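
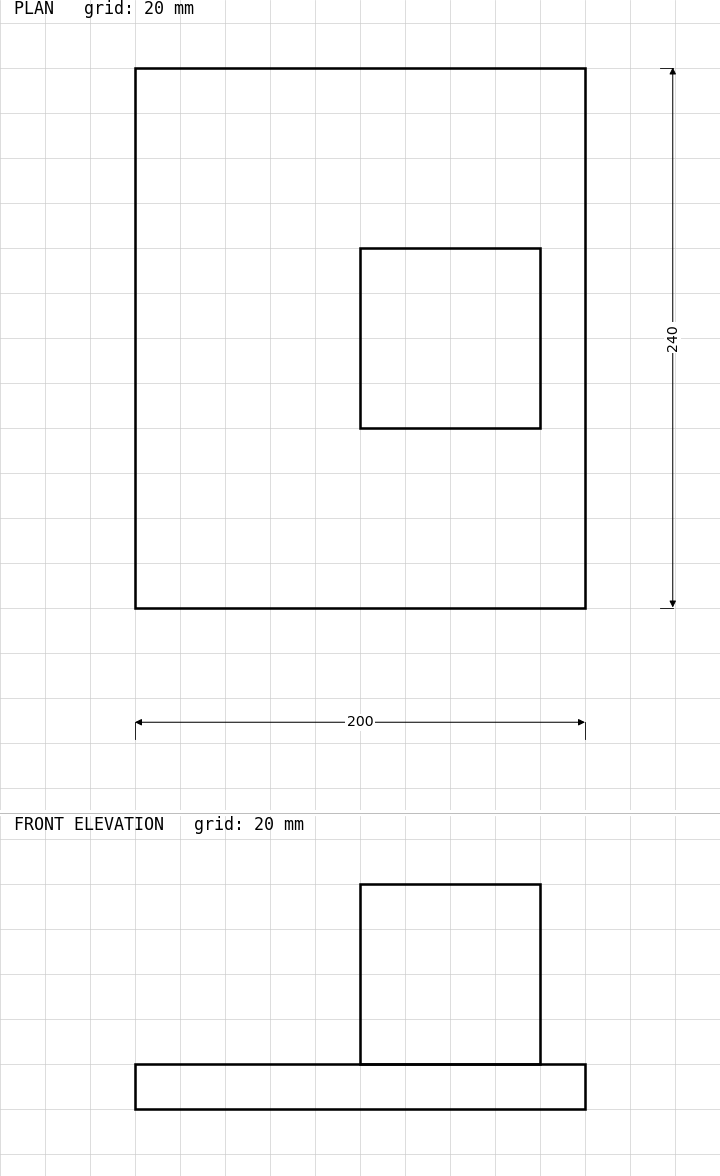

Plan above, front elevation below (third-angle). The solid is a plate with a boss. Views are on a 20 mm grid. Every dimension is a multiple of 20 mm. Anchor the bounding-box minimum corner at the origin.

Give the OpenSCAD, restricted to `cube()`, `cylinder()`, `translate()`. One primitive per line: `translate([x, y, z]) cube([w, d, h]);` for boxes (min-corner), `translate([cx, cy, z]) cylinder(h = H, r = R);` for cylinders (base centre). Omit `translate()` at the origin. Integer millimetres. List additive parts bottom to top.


cube([200, 240, 20]);
translate([100, 80, 20]) cube([80, 80, 80]);


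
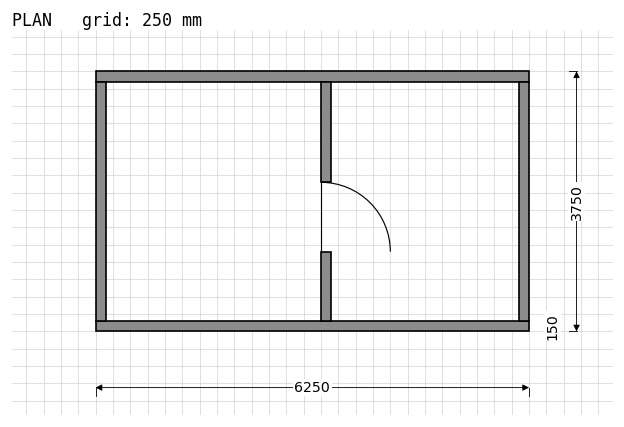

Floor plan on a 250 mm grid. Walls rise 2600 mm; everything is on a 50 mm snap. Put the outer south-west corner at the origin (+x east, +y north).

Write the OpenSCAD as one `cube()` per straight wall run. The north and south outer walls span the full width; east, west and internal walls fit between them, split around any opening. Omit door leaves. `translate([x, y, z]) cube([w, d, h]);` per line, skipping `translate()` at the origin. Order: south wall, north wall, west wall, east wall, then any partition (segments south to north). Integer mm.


cube([6250, 150, 2600]);
translate([0, 3600, 0]) cube([6250, 150, 2600]);
translate([0, 150, 0]) cube([150, 3450, 2600]);
translate([6100, 150, 0]) cube([150, 3450, 2600]);
translate([3250, 150, 0]) cube([150, 1000, 2600]);
translate([3250, 2150, 0]) cube([150, 1450, 2600]);


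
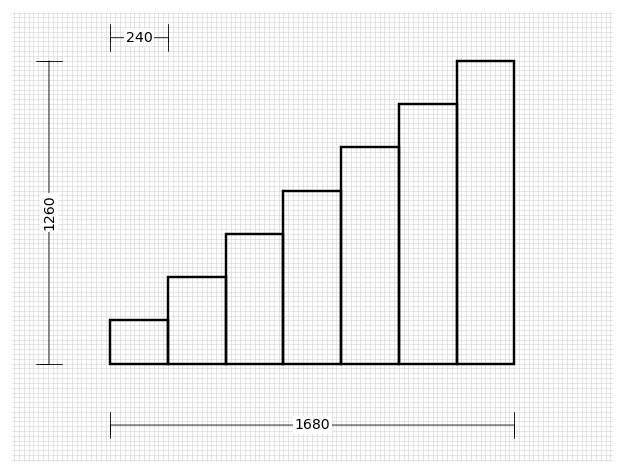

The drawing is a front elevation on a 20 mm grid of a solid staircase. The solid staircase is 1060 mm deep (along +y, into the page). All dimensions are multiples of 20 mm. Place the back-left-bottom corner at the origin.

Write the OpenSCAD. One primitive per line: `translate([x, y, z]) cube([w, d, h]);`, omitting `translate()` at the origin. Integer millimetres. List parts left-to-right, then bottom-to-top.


cube([240, 1060, 180]);
translate([240, 0, 0]) cube([240, 1060, 360]);
translate([480, 0, 0]) cube([240, 1060, 540]);
translate([720, 0, 0]) cube([240, 1060, 720]);
translate([960, 0, 0]) cube([240, 1060, 900]);
translate([1200, 0, 0]) cube([240, 1060, 1080]);
translate([1440, 0, 0]) cube([240, 1060, 1260]);


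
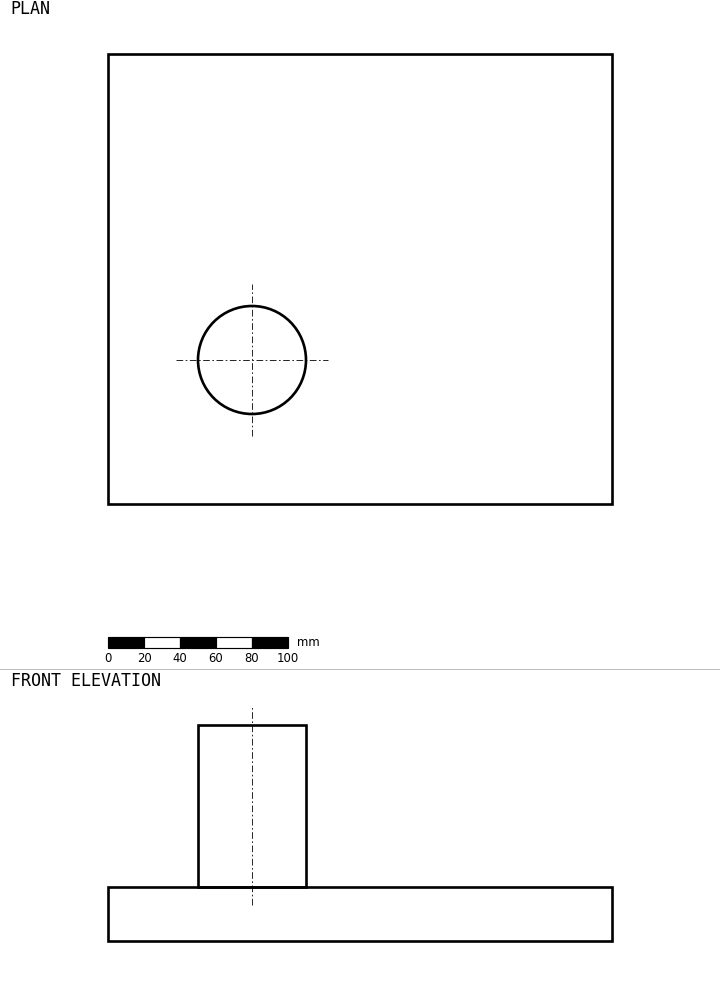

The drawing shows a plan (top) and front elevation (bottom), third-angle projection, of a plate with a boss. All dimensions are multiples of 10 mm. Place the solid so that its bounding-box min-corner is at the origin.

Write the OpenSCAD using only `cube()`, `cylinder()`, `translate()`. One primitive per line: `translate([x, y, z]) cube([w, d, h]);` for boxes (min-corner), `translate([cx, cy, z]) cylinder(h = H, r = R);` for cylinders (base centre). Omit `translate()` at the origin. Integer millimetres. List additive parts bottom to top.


cube([280, 250, 30]);
translate([80, 80, 30]) cylinder(h = 90, r = 30);


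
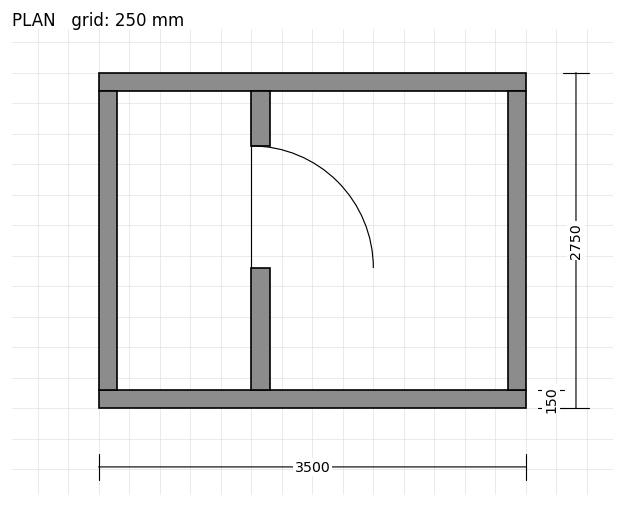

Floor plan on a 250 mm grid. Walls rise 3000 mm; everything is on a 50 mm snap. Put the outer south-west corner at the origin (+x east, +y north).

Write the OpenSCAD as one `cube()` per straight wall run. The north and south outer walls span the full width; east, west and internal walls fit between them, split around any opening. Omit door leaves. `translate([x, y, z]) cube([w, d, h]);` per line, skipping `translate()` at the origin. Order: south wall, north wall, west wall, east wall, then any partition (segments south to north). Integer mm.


cube([3500, 150, 3000]);
translate([0, 2600, 0]) cube([3500, 150, 3000]);
translate([0, 150, 0]) cube([150, 2450, 3000]);
translate([3350, 150, 0]) cube([150, 2450, 3000]);
translate([1250, 150, 0]) cube([150, 1000, 3000]);
translate([1250, 2150, 0]) cube([150, 450, 3000]);


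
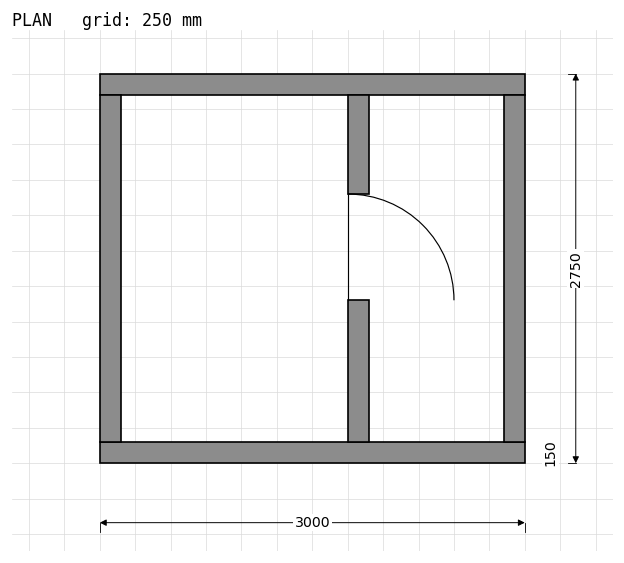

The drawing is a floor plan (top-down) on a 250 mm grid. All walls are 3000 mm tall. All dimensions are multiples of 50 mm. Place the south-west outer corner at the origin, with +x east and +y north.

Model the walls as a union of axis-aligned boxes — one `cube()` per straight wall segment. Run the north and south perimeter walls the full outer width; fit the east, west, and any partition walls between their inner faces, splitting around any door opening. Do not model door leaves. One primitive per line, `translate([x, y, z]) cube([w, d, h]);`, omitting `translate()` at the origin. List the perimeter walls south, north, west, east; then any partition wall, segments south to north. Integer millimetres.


cube([3000, 150, 3000]);
translate([0, 2600, 0]) cube([3000, 150, 3000]);
translate([0, 150, 0]) cube([150, 2450, 3000]);
translate([2850, 150, 0]) cube([150, 2450, 3000]);
translate([1750, 150, 0]) cube([150, 1000, 3000]);
translate([1750, 1900, 0]) cube([150, 700, 3000]);


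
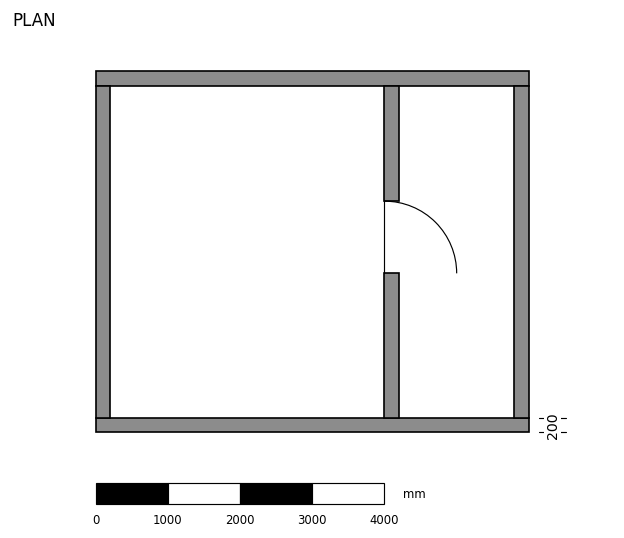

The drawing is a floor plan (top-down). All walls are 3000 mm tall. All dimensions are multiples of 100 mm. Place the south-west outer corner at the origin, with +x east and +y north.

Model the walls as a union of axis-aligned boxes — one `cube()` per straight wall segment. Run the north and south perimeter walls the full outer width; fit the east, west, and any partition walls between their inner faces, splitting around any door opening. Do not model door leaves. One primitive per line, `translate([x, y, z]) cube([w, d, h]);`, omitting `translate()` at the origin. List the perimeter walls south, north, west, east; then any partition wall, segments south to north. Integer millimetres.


cube([6000, 200, 3000]);
translate([0, 4800, 0]) cube([6000, 200, 3000]);
translate([0, 200, 0]) cube([200, 4600, 3000]);
translate([5800, 200, 0]) cube([200, 4600, 3000]);
translate([4000, 200, 0]) cube([200, 2000, 3000]);
translate([4000, 3200, 0]) cube([200, 1600, 3000]);


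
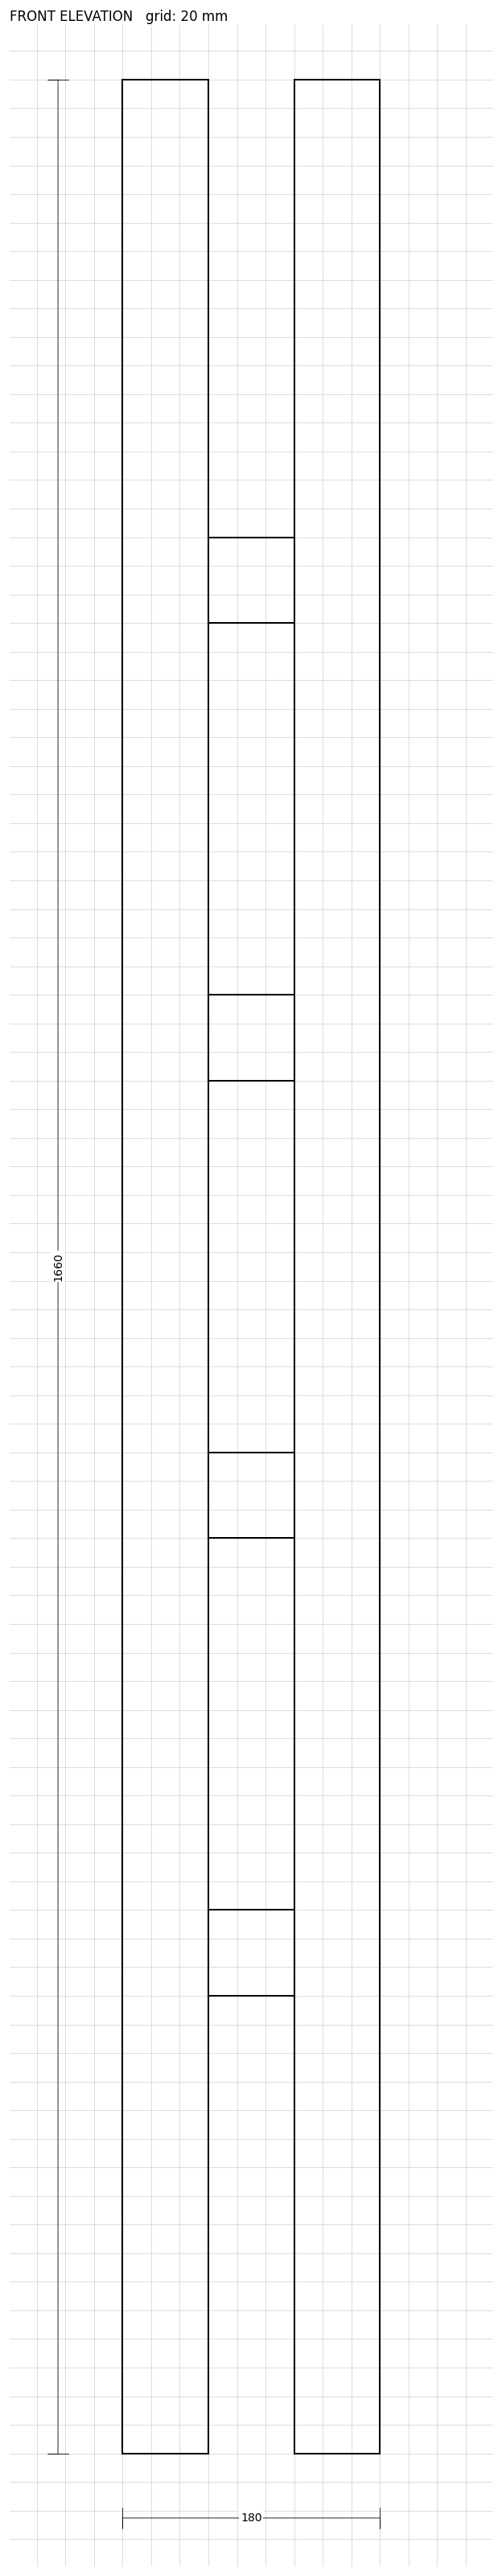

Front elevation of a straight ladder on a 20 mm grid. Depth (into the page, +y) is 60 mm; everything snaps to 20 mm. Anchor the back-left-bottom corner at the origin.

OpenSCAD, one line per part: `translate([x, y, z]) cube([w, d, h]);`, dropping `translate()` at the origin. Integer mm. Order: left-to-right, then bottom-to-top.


cube([60, 60, 1660]);
translate([60, 0, 320]) cube([60, 60, 60]);
translate([60, 0, 640]) cube([60, 60, 60]);
translate([60, 0, 960]) cube([60, 60, 60]);
translate([60, 0, 1280]) cube([60, 60, 60]);
translate([120, 0, 0]) cube([60, 60, 1660]);


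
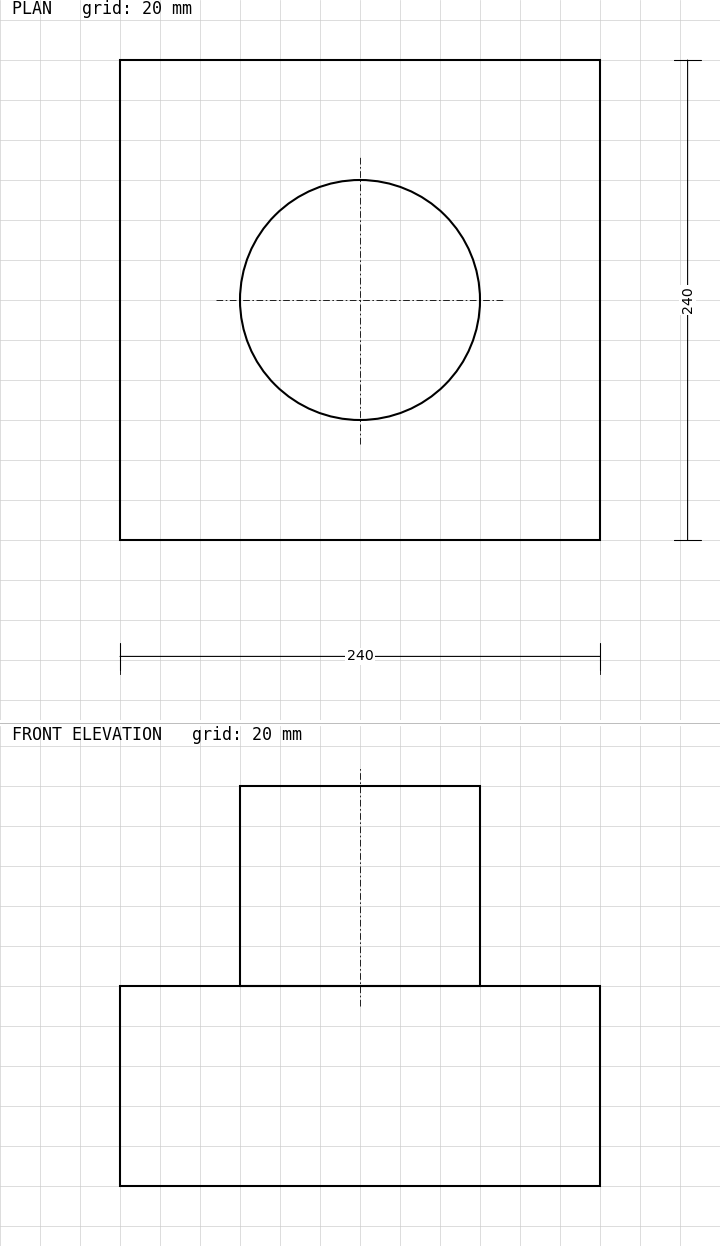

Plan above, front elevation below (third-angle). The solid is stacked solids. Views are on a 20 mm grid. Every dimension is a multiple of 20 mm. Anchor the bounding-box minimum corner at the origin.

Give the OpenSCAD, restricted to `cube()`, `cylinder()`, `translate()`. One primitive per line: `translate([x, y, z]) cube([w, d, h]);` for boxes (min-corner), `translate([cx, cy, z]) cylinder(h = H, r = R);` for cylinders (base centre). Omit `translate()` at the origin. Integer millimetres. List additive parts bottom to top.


cube([240, 240, 100]);
translate([120, 120, 100]) cylinder(h = 100, r = 60);


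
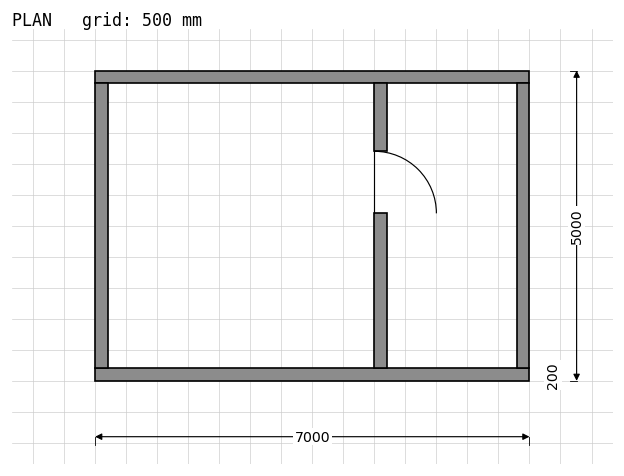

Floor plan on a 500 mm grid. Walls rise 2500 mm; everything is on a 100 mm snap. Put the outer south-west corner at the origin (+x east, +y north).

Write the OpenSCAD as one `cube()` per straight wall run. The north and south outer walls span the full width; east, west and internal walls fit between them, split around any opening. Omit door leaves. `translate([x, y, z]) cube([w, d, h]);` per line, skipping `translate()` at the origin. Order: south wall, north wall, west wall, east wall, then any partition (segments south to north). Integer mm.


cube([7000, 200, 2500]);
translate([0, 4800, 0]) cube([7000, 200, 2500]);
translate([0, 200, 0]) cube([200, 4600, 2500]);
translate([6800, 200, 0]) cube([200, 4600, 2500]);
translate([4500, 200, 0]) cube([200, 2500, 2500]);
translate([4500, 3700, 0]) cube([200, 1100, 2500]);


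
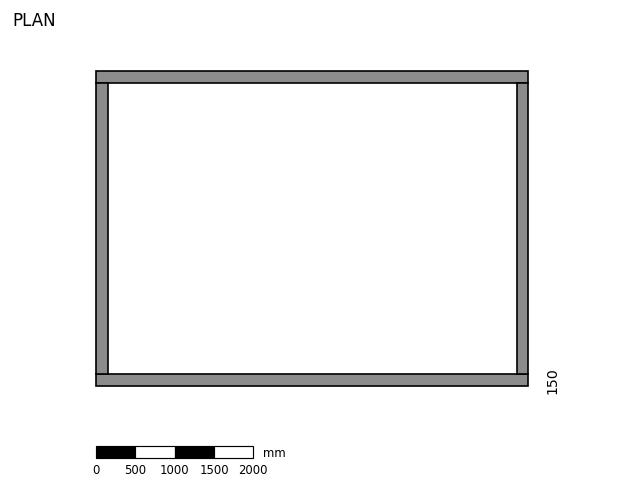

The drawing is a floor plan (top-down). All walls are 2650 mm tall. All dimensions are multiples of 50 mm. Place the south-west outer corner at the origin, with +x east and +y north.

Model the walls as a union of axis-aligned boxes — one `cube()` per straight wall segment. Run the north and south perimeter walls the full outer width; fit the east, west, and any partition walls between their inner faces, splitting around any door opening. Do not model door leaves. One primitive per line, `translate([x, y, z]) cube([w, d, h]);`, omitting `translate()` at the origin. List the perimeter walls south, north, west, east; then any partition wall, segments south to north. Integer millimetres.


cube([5500, 150, 2650]);
translate([0, 3850, 0]) cube([5500, 150, 2650]);
translate([0, 150, 0]) cube([150, 3700, 2650]);
translate([5350, 150, 0]) cube([150, 3700, 2650]);


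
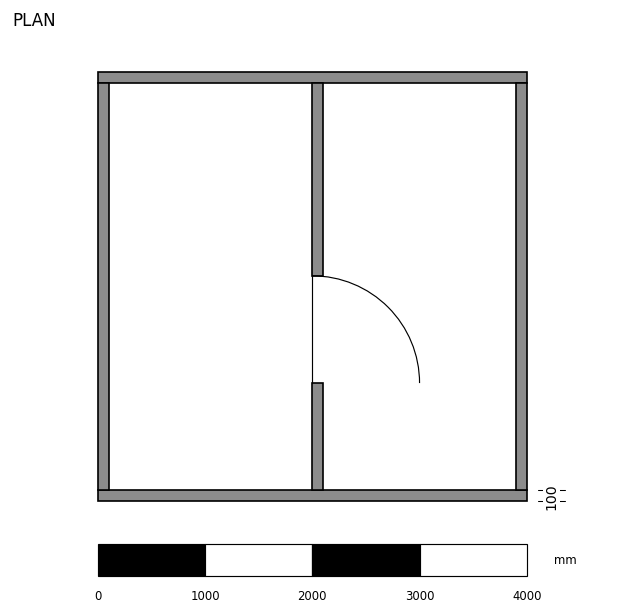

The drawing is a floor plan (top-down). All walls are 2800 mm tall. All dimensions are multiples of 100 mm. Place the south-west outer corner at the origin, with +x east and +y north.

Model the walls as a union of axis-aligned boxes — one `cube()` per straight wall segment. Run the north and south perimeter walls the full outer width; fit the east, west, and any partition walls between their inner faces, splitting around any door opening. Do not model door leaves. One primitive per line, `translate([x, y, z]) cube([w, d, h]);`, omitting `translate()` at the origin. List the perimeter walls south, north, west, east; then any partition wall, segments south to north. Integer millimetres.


cube([4000, 100, 2800]);
translate([0, 3900, 0]) cube([4000, 100, 2800]);
translate([0, 100, 0]) cube([100, 3800, 2800]);
translate([3900, 100, 0]) cube([100, 3800, 2800]);
translate([2000, 100, 0]) cube([100, 1000, 2800]);
translate([2000, 2100, 0]) cube([100, 1800, 2800]);


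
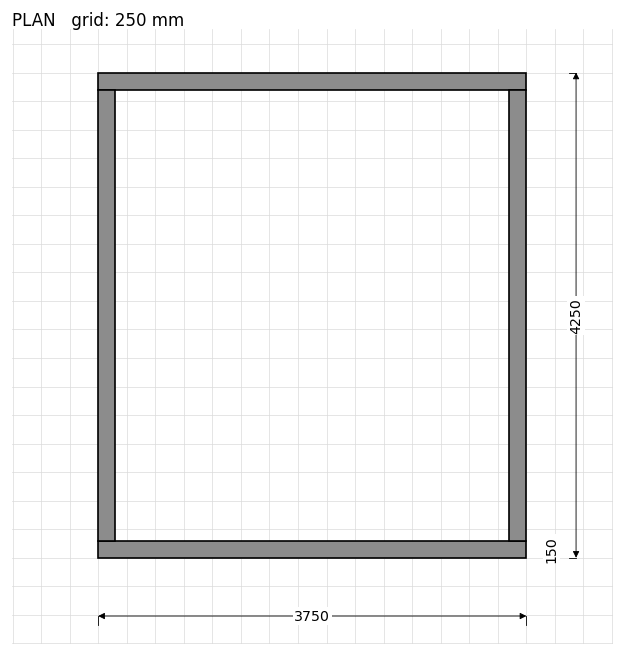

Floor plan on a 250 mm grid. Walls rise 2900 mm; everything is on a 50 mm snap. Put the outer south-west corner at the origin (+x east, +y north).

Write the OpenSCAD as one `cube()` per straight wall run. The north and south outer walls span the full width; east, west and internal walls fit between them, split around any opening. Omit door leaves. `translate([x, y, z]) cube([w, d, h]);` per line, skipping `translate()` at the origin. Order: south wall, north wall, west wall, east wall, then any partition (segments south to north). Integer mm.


cube([3750, 150, 2900]);
translate([0, 4100, 0]) cube([3750, 150, 2900]);
translate([0, 150, 0]) cube([150, 3950, 2900]);
translate([3600, 150, 0]) cube([150, 3950, 2900]);


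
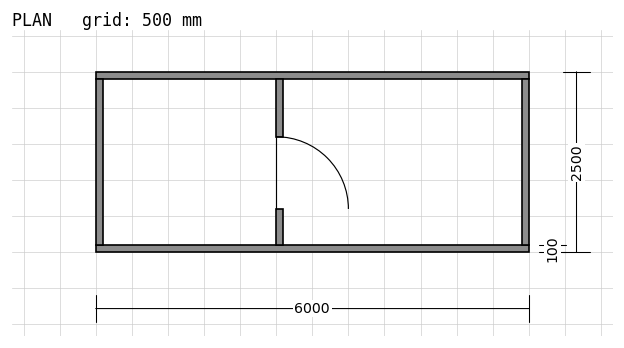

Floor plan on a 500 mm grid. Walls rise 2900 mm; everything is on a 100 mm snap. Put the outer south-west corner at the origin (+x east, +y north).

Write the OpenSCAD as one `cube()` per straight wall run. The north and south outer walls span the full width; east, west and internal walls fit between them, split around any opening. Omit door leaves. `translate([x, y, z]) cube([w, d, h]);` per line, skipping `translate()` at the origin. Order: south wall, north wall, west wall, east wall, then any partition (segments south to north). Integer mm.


cube([6000, 100, 2900]);
translate([0, 2400, 0]) cube([6000, 100, 2900]);
translate([0, 100, 0]) cube([100, 2300, 2900]);
translate([5900, 100, 0]) cube([100, 2300, 2900]);
translate([2500, 100, 0]) cube([100, 500, 2900]);
translate([2500, 1600, 0]) cube([100, 800, 2900]);


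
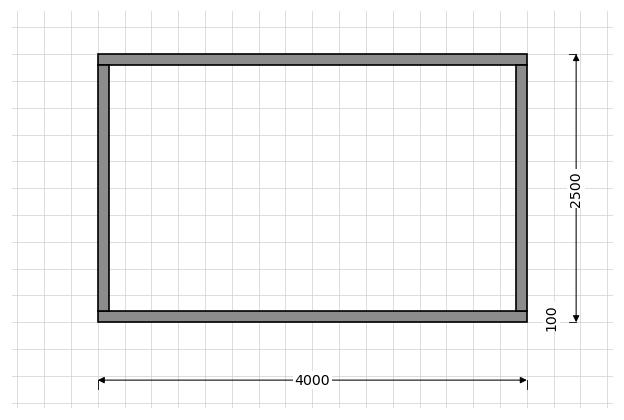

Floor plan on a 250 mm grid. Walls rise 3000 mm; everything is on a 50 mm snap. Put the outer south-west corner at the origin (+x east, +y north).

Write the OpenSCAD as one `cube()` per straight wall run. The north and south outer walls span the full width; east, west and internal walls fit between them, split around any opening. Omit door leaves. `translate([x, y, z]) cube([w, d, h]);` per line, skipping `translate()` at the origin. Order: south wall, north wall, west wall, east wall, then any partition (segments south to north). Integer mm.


cube([4000, 100, 3000]);
translate([0, 2400, 0]) cube([4000, 100, 3000]);
translate([0, 100, 0]) cube([100, 2300, 3000]);
translate([3900, 100, 0]) cube([100, 2300, 3000]);


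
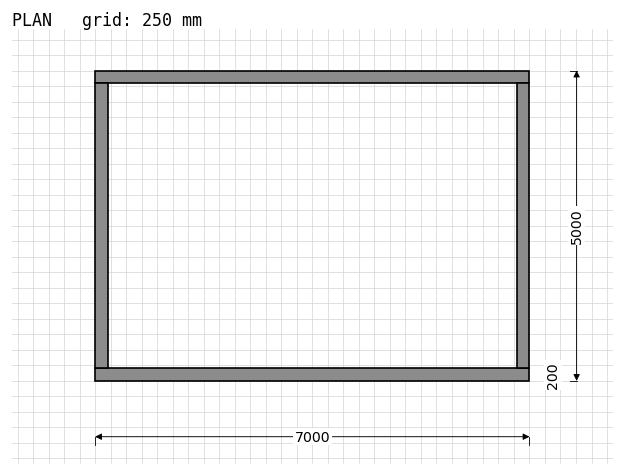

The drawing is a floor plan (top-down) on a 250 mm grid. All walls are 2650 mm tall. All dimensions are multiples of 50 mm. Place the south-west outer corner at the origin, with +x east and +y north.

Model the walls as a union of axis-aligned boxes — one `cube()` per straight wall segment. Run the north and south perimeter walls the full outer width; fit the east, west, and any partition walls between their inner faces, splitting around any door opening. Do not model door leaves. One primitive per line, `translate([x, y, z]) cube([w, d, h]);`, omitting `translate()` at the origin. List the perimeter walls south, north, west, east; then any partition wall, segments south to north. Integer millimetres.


cube([7000, 200, 2650]);
translate([0, 4800, 0]) cube([7000, 200, 2650]);
translate([0, 200, 0]) cube([200, 4600, 2650]);
translate([6800, 200, 0]) cube([200, 4600, 2650]);


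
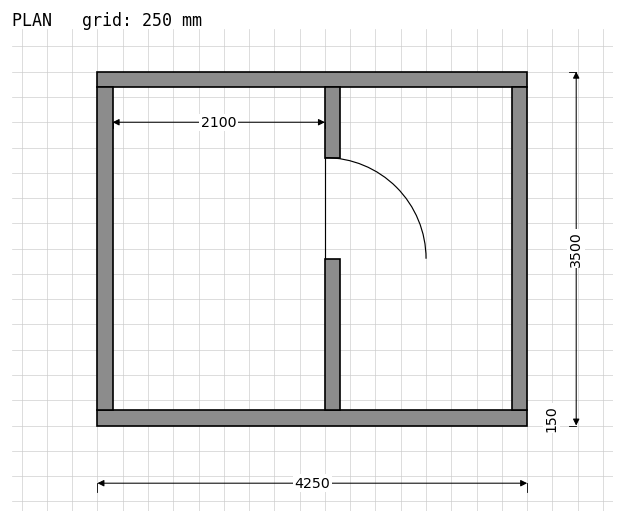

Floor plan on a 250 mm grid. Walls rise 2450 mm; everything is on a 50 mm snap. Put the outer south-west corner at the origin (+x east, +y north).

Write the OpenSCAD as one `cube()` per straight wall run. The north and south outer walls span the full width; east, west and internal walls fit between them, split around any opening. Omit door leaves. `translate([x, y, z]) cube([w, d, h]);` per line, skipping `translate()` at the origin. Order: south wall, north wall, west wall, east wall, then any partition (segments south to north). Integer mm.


cube([4250, 150, 2450]);
translate([0, 3350, 0]) cube([4250, 150, 2450]);
translate([0, 150, 0]) cube([150, 3200, 2450]);
translate([4100, 150, 0]) cube([150, 3200, 2450]);
translate([2250, 150, 0]) cube([150, 1500, 2450]);
translate([2250, 2650, 0]) cube([150, 700, 2450]);


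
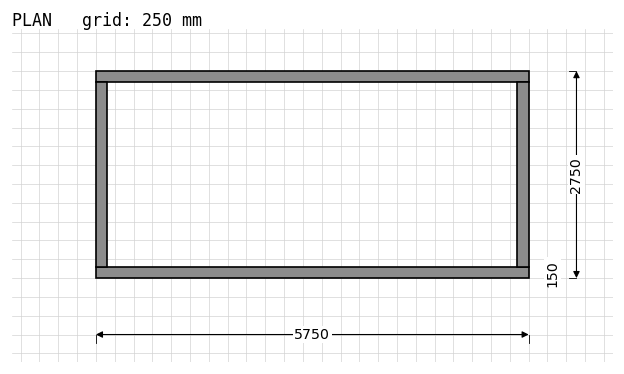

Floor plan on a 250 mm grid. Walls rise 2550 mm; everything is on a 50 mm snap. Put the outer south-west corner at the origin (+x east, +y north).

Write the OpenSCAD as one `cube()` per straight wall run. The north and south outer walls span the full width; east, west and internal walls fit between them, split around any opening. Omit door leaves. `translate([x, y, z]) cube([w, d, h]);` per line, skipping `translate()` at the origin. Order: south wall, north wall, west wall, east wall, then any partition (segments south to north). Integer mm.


cube([5750, 150, 2550]);
translate([0, 2600, 0]) cube([5750, 150, 2550]);
translate([0, 150, 0]) cube([150, 2450, 2550]);
translate([5600, 150, 0]) cube([150, 2450, 2550]);


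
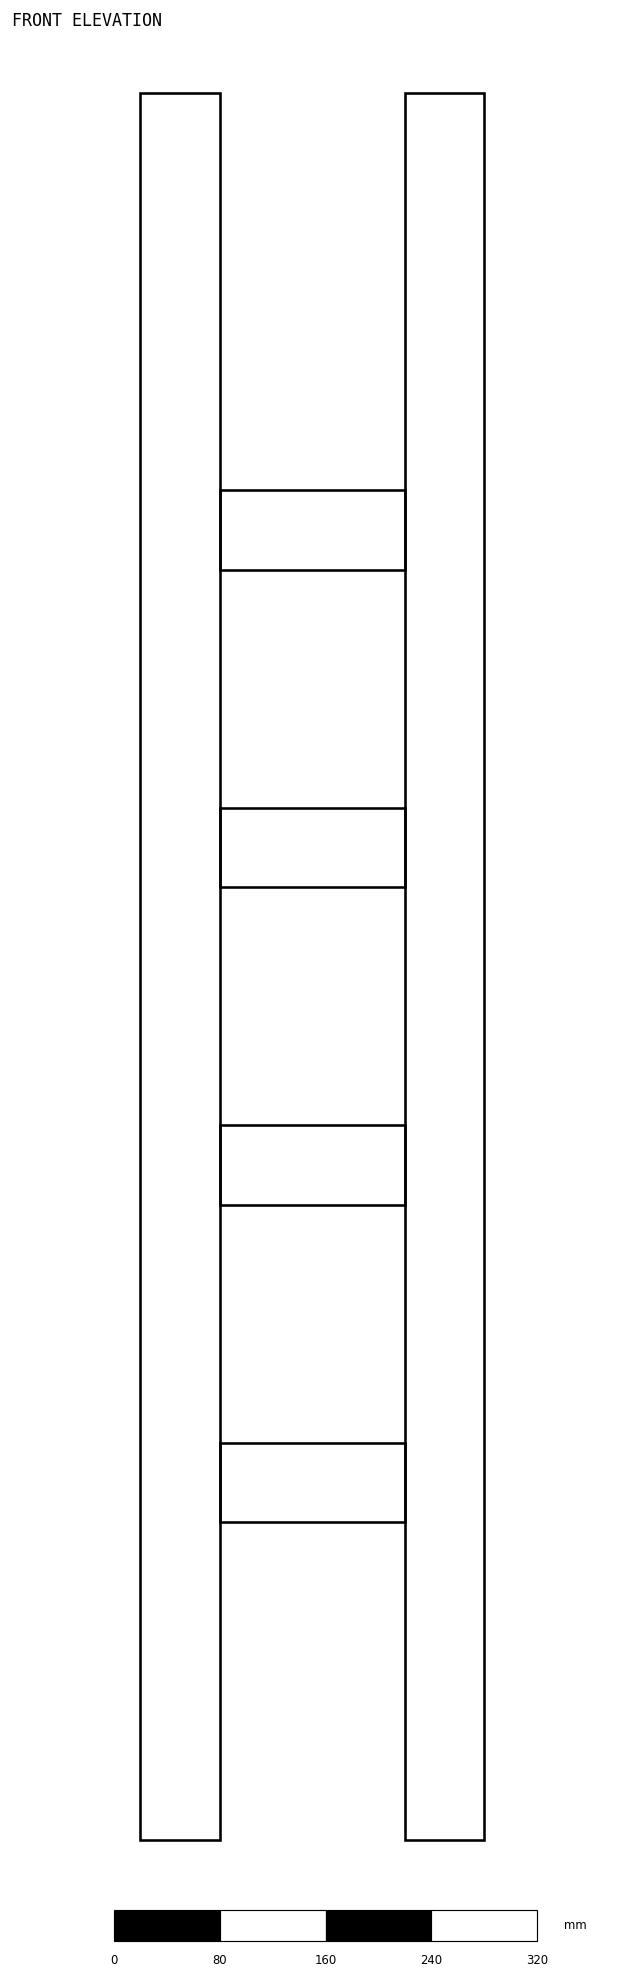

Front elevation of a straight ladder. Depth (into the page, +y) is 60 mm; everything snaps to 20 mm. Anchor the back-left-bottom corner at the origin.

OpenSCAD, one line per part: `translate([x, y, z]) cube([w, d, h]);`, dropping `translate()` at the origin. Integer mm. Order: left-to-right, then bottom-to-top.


cube([60, 60, 1320]);
translate([60, 0, 240]) cube([140, 60, 60]);
translate([60, 0, 480]) cube([140, 60, 60]);
translate([60, 0, 720]) cube([140, 60, 60]);
translate([60, 0, 960]) cube([140, 60, 60]);
translate([200, 0, 0]) cube([60, 60, 1320]);


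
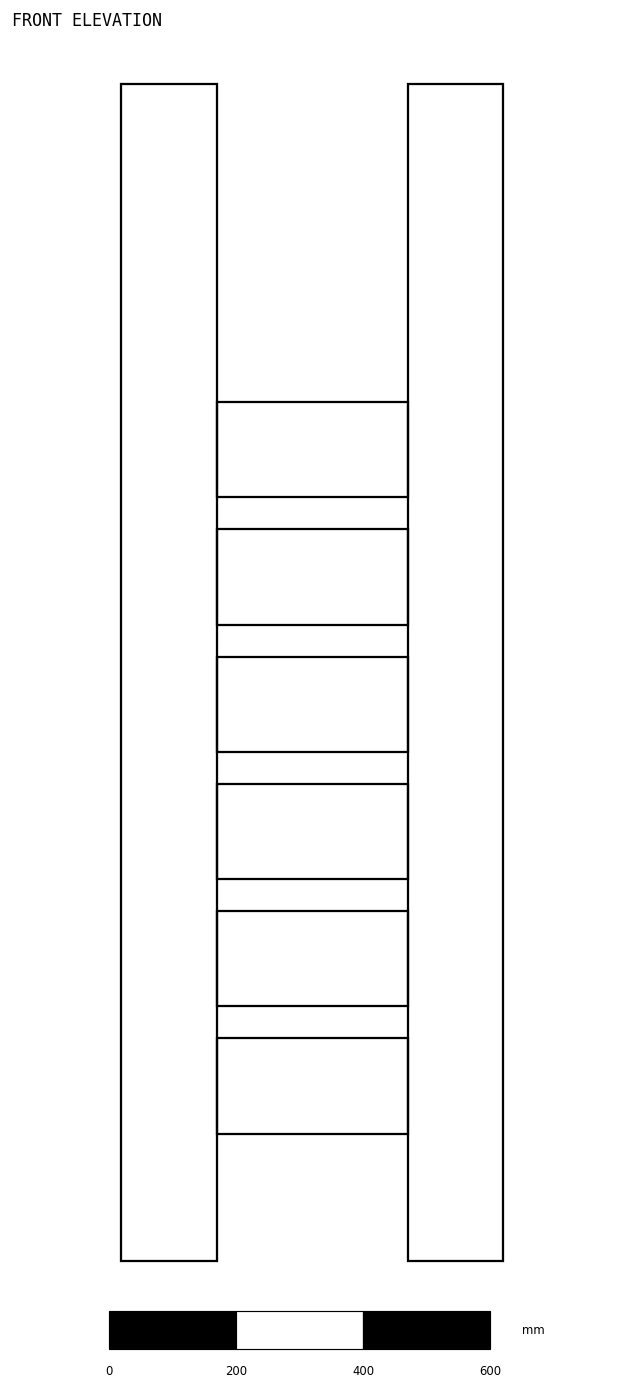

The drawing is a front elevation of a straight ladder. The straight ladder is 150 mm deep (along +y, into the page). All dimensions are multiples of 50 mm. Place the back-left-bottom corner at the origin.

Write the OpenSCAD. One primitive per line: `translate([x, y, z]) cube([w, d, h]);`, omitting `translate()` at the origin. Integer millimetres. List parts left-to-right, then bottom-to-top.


cube([150, 150, 1850]);
translate([150, 0, 200]) cube([300, 150, 150]);
translate([150, 0, 400]) cube([300, 150, 150]);
translate([150, 0, 600]) cube([300, 150, 150]);
translate([150, 0, 800]) cube([300, 150, 150]);
translate([150, 0, 1000]) cube([300, 150, 150]);
translate([150, 0, 1200]) cube([300, 150, 150]);
translate([450, 0, 0]) cube([150, 150, 1850]);


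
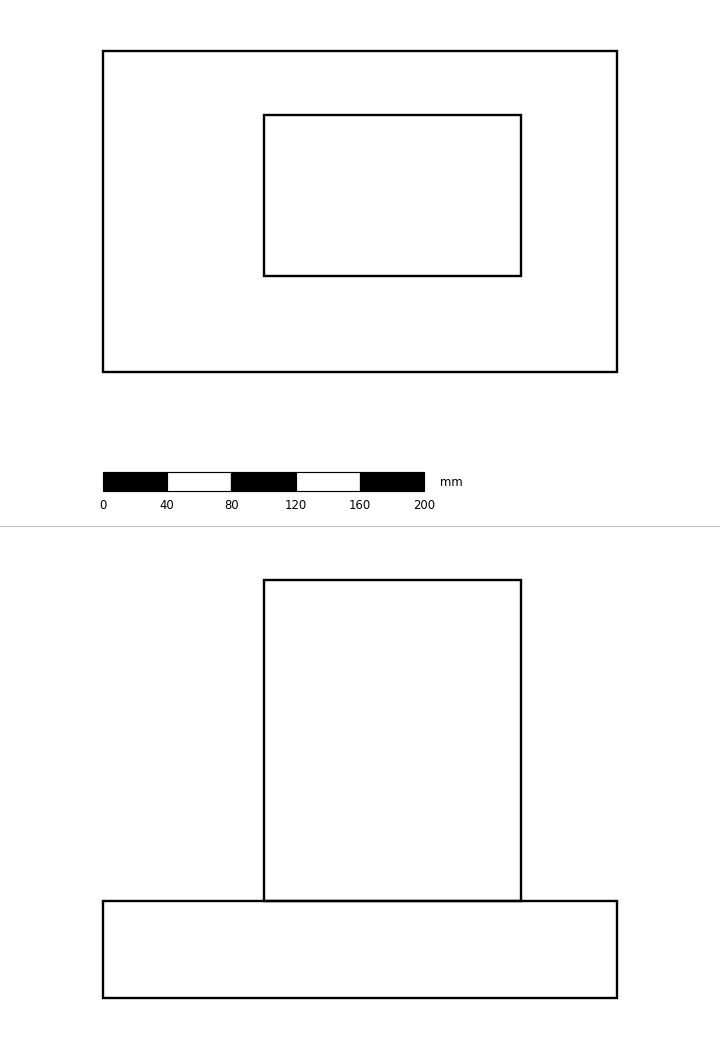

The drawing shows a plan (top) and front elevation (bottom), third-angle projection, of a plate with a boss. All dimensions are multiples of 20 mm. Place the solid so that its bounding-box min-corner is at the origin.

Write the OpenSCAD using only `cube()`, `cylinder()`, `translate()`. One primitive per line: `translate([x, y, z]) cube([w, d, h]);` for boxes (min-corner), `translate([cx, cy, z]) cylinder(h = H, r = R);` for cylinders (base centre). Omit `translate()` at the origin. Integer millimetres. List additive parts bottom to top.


cube([320, 200, 60]);
translate([100, 60, 60]) cube([160, 100, 200]);


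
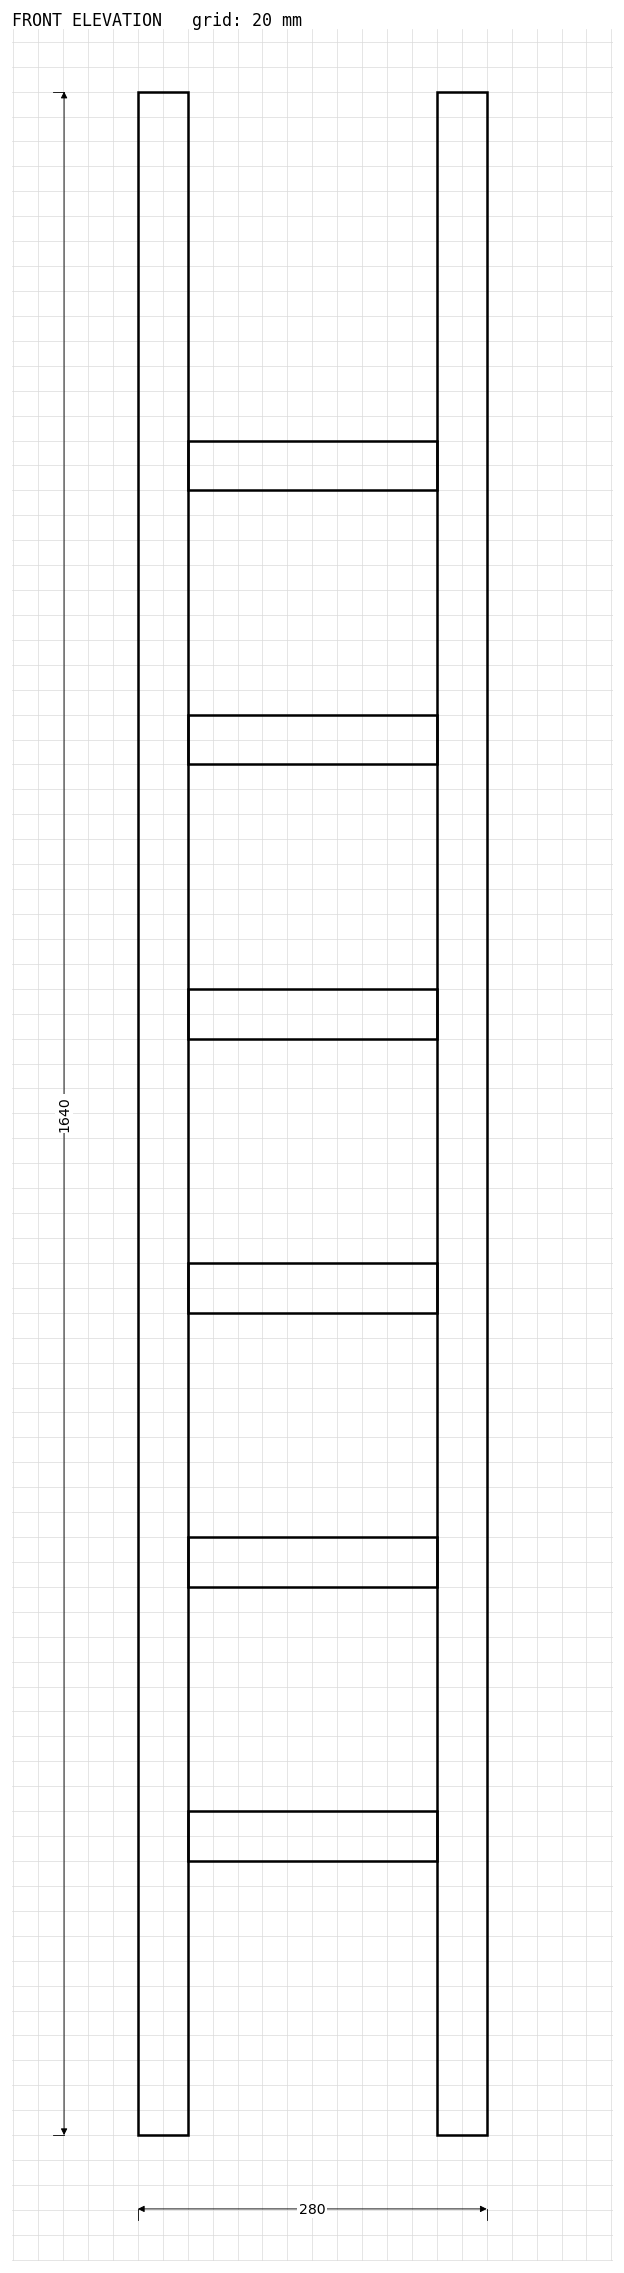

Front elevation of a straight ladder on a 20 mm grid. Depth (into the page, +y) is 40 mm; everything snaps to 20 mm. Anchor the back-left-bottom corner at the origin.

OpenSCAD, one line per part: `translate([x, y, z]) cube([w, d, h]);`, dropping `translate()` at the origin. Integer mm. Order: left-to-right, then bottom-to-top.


cube([40, 40, 1640]);
translate([40, 0, 220]) cube([200, 40, 40]);
translate([40, 0, 440]) cube([200, 40, 40]);
translate([40, 0, 660]) cube([200, 40, 40]);
translate([40, 0, 880]) cube([200, 40, 40]);
translate([40, 0, 1100]) cube([200, 40, 40]);
translate([40, 0, 1320]) cube([200, 40, 40]);
translate([240, 0, 0]) cube([40, 40, 1640]);


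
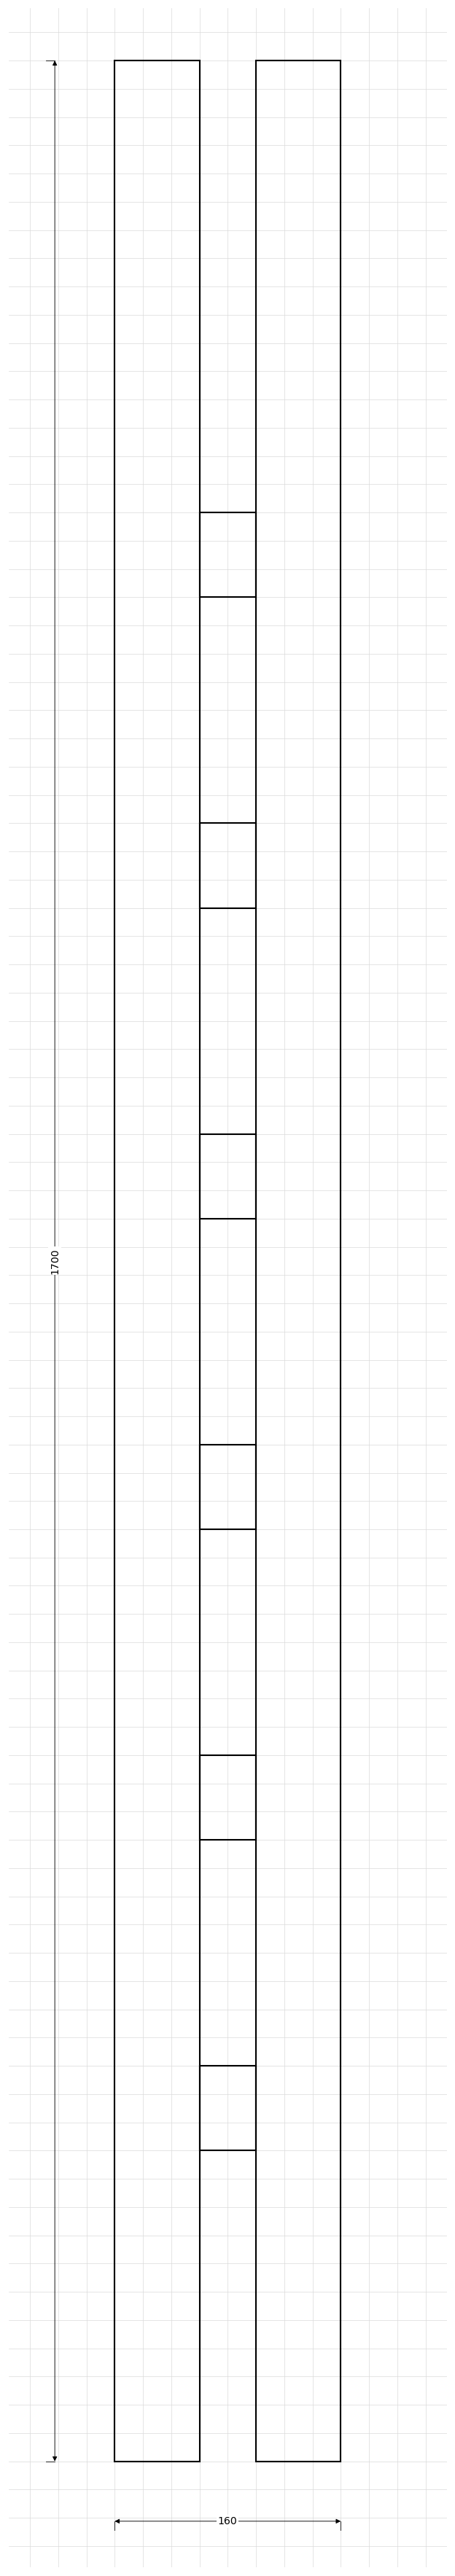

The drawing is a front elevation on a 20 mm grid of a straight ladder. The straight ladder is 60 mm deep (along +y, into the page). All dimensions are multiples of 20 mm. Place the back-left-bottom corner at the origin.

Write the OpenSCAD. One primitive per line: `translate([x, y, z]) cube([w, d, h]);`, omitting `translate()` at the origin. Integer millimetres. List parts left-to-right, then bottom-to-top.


cube([60, 60, 1700]);
translate([60, 0, 220]) cube([40, 60, 60]);
translate([60, 0, 440]) cube([40, 60, 60]);
translate([60, 0, 660]) cube([40, 60, 60]);
translate([60, 0, 880]) cube([40, 60, 60]);
translate([60, 0, 1100]) cube([40, 60, 60]);
translate([60, 0, 1320]) cube([40, 60, 60]);
translate([100, 0, 0]) cube([60, 60, 1700]);


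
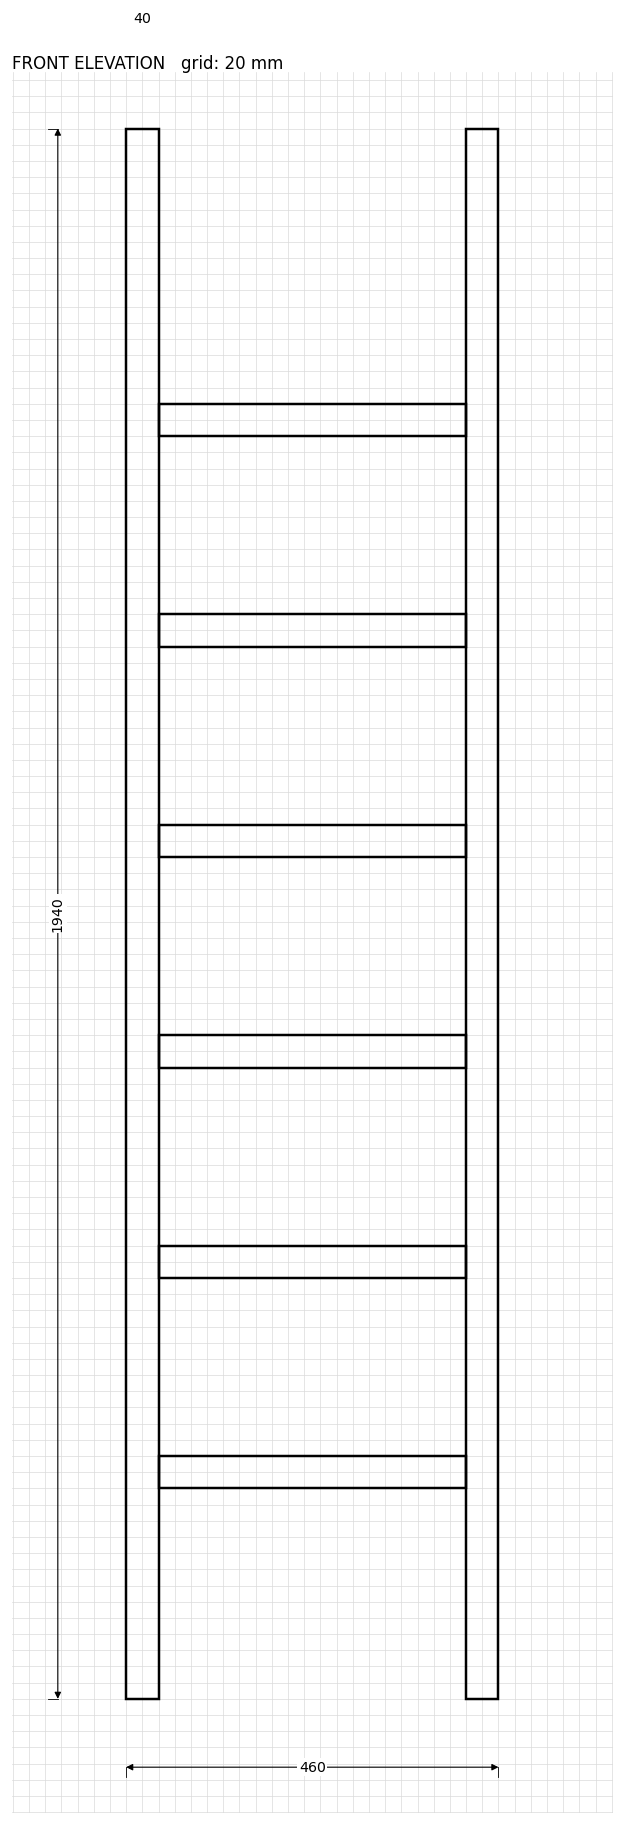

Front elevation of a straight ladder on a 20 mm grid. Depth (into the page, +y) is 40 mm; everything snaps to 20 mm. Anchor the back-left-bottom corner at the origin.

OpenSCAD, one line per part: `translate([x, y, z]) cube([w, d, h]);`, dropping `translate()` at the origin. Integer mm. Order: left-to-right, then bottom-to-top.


cube([40, 40, 1940]);
translate([40, 0, 260]) cube([380, 40, 40]);
translate([40, 0, 520]) cube([380, 40, 40]);
translate([40, 0, 780]) cube([380, 40, 40]);
translate([40, 0, 1040]) cube([380, 40, 40]);
translate([40, 0, 1300]) cube([380, 40, 40]);
translate([40, 0, 1560]) cube([380, 40, 40]);
translate([420, 0, 0]) cube([40, 40, 1940]);


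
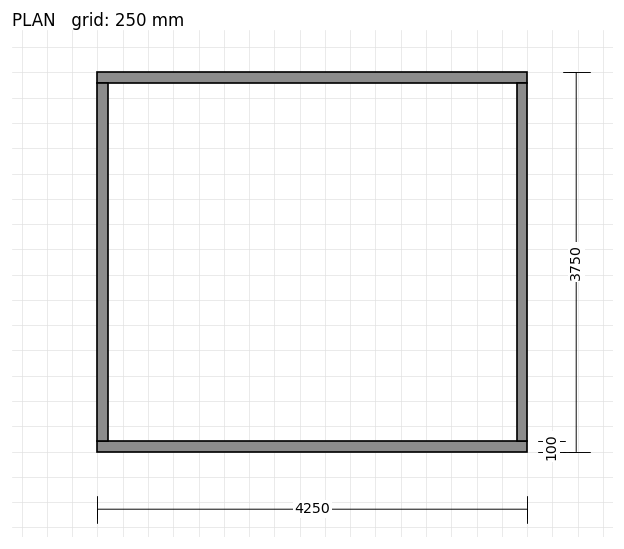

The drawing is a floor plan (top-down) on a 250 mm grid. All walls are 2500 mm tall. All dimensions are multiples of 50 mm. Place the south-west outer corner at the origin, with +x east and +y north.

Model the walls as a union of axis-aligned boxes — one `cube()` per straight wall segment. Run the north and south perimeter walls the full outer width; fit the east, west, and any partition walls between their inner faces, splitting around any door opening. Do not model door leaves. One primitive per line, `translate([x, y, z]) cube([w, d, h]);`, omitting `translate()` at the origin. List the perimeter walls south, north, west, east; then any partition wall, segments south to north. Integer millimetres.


cube([4250, 100, 2500]);
translate([0, 3650, 0]) cube([4250, 100, 2500]);
translate([0, 100, 0]) cube([100, 3550, 2500]);
translate([4150, 100, 0]) cube([100, 3550, 2500]);


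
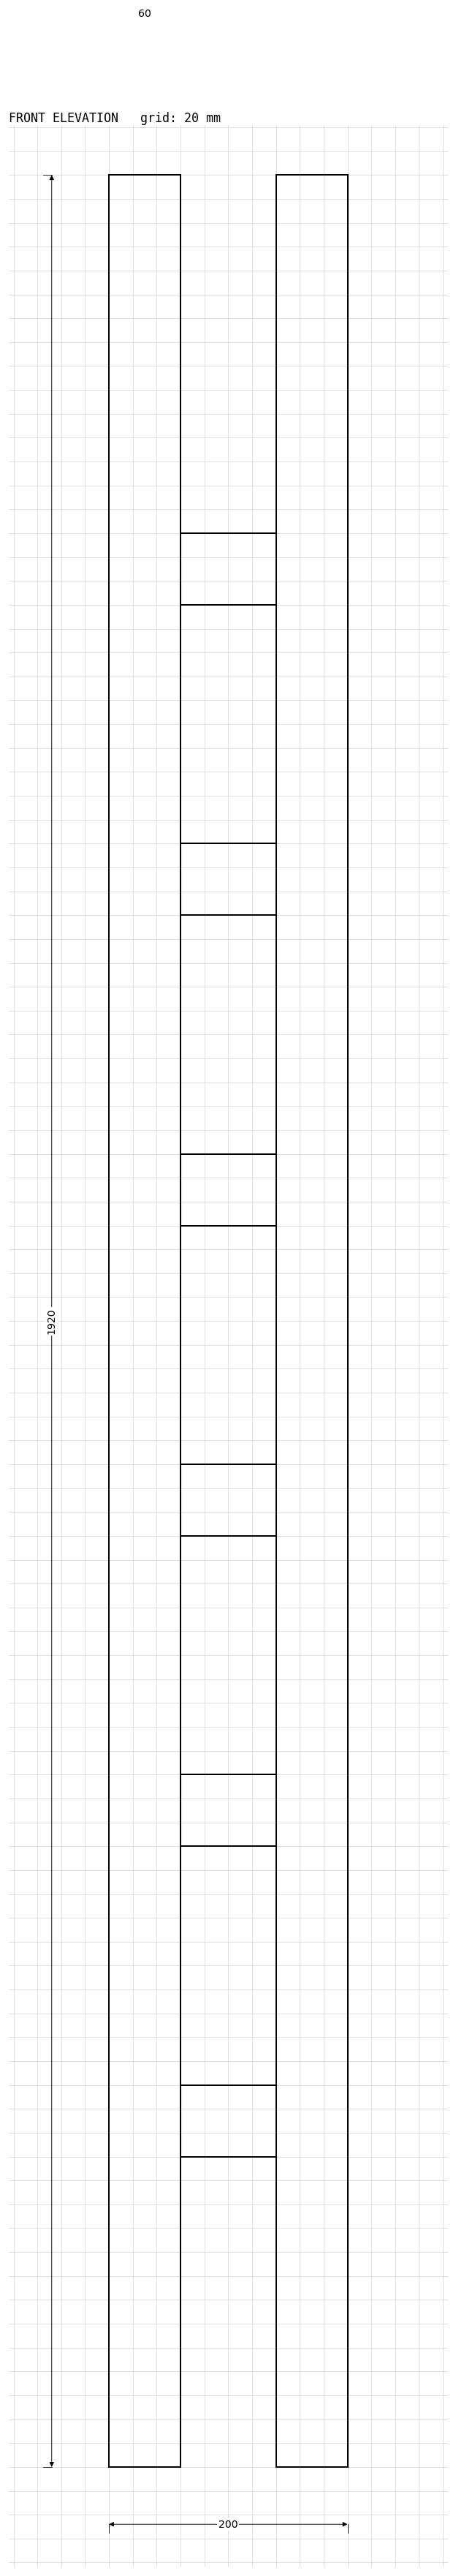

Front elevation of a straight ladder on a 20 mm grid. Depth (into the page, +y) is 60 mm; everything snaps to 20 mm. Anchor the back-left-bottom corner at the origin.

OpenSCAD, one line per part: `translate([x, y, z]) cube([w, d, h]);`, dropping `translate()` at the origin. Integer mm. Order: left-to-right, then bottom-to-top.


cube([60, 60, 1920]);
translate([60, 0, 260]) cube([80, 60, 60]);
translate([60, 0, 520]) cube([80, 60, 60]);
translate([60, 0, 780]) cube([80, 60, 60]);
translate([60, 0, 1040]) cube([80, 60, 60]);
translate([60, 0, 1300]) cube([80, 60, 60]);
translate([60, 0, 1560]) cube([80, 60, 60]);
translate([140, 0, 0]) cube([60, 60, 1920]);


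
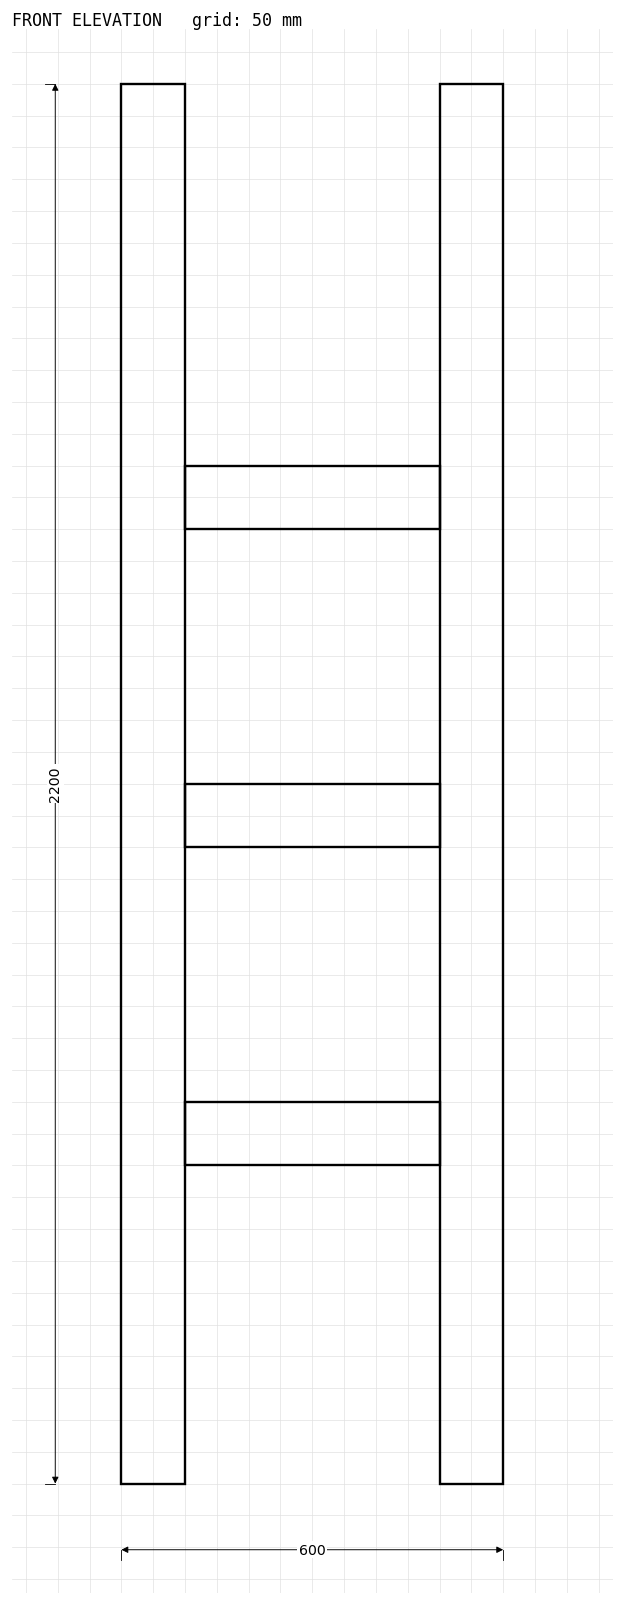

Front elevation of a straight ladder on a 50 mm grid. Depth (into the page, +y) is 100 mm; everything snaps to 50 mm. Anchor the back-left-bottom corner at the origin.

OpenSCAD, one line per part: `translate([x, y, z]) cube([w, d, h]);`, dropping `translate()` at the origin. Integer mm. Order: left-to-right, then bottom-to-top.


cube([100, 100, 2200]);
translate([100, 0, 500]) cube([400, 100, 100]);
translate([100, 0, 1000]) cube([400, 100, 100]);
translate([100, 0, 1500]) cube([400, 100, 100]);
translate([500, 0, 0]) cube([100, 100, 2200]);


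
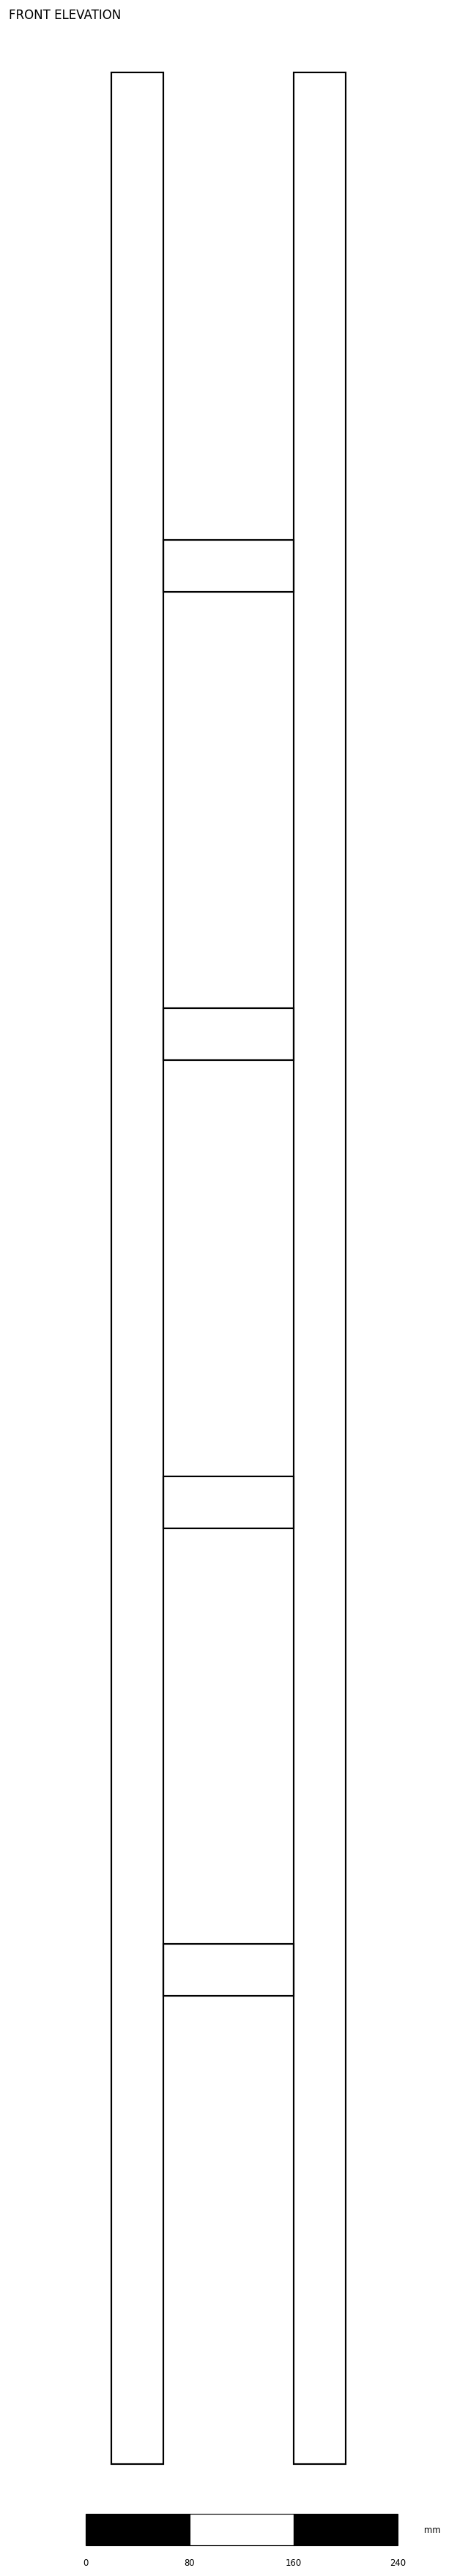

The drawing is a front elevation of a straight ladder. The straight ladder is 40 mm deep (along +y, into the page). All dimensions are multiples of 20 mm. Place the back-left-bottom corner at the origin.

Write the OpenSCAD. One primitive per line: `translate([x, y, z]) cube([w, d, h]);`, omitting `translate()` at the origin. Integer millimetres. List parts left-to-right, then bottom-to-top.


cube([40, 40, 1840]);
translate([40, 0, 360]) cube([100, 40, 40]);
translate([40, 0, 720]) cube([100, 40, 40]);
translate([40, 0, 1080]) cube([100, 40, 40]);
translate([40, 0, 1440]) cube([100, 40, 40]);
translate([140, 0, 0]) cube([40, 40, 1840]);


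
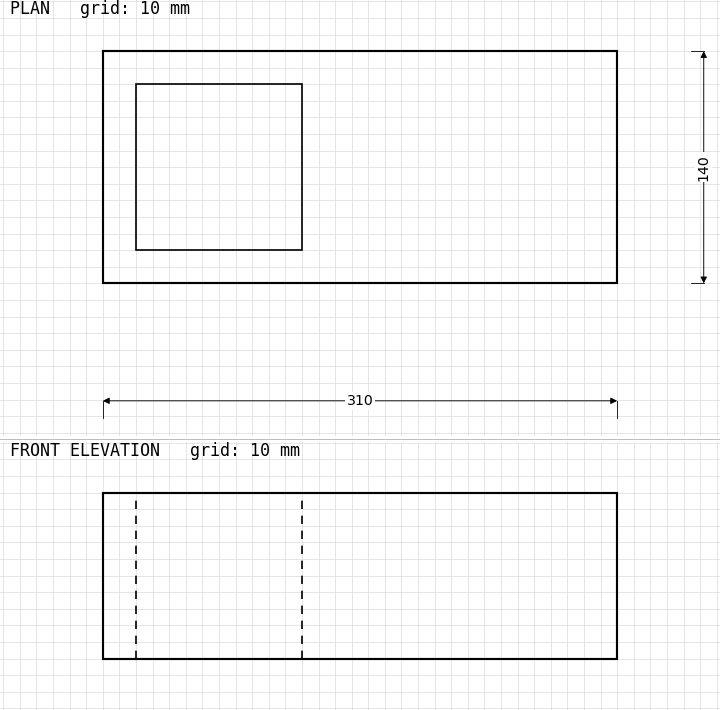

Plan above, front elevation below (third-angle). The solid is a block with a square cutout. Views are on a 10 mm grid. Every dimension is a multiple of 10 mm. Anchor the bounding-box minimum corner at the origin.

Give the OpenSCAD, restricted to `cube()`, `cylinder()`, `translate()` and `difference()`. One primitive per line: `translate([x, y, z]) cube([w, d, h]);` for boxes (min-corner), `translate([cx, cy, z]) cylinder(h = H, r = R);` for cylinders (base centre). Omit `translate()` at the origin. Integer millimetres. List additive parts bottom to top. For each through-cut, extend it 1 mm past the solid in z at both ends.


difference() {
  cube([310, 140, 100]);
  translate([20, 20, -1]) cube([100, 100, 102]);
}


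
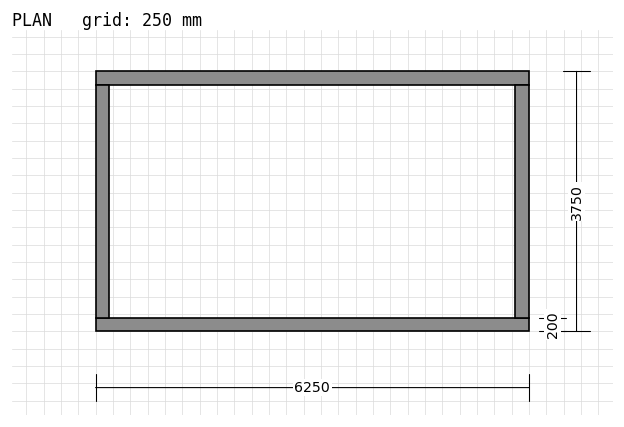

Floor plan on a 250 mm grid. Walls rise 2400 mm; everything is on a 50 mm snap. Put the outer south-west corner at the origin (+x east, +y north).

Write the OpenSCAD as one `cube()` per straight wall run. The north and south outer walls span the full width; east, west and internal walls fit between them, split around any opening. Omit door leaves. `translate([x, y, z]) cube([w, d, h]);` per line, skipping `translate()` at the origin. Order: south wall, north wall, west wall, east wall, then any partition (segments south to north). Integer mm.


cube([6250, 200, 2400]);
translate([0, 3550, 0]) cube([6250, 200, 2400]);
translate([0, 200, 0]) cube([200, 3350, 2400]);
translate([6050, 200, 0]) cube([200, 3350, 2400]);


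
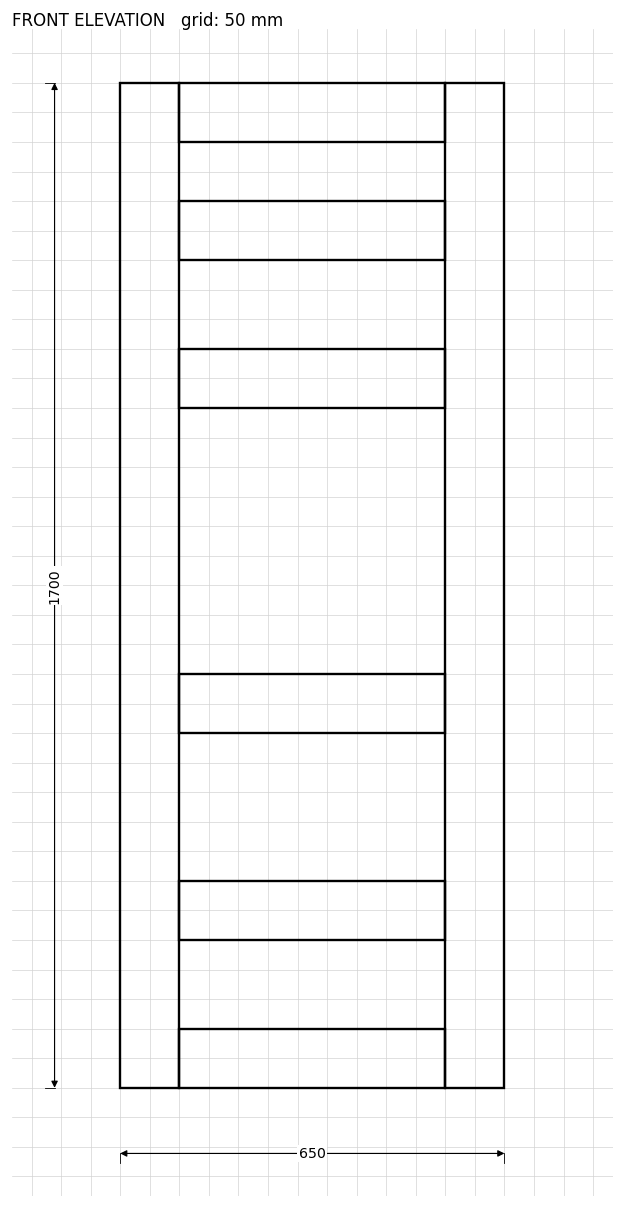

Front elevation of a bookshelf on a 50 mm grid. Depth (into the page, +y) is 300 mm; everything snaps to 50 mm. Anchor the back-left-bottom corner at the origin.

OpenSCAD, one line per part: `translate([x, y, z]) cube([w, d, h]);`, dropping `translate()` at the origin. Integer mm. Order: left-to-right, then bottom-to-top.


cube([100, 300, 1700]);
translate([100, 0, 0]) cube([450, 300, 100]);
translate([100, 0, 250]) cube([450, 300, 100]);
translate([100, 0, 600]) cube([450, 300, 100]);
translate([100, 0, 1150]) cube([450, 300, 100]);
translate([100, 0, 1400]) cube([450, 300, 100]);
translate([100, 0, 1600]) cube([450, 300, 100]);
translate([550, 0, 0]) cube([100, 300, 1700]);


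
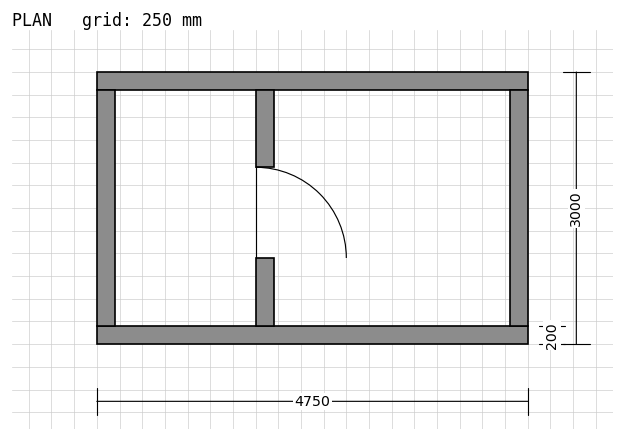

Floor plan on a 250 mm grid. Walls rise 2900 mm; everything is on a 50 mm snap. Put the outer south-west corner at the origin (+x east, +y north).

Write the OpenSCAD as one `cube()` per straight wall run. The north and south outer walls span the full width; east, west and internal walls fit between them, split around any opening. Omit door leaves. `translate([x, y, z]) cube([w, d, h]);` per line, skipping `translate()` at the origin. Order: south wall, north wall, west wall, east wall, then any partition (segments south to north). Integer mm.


cube([4750, 200, 2900]);
translate([0, 2800, 0]) cube([4750, 200, 2900]);
translate([0, 200, 0]) cube([200, 2600, 2900]);
translate([4550, 200, 0]) cube([200, 2600, 2900]);
translate([1750, 200, 0]) cube([200, 750, 2900]);
translate([1750, 1950, 0]) cube([200, 850, 2900]);


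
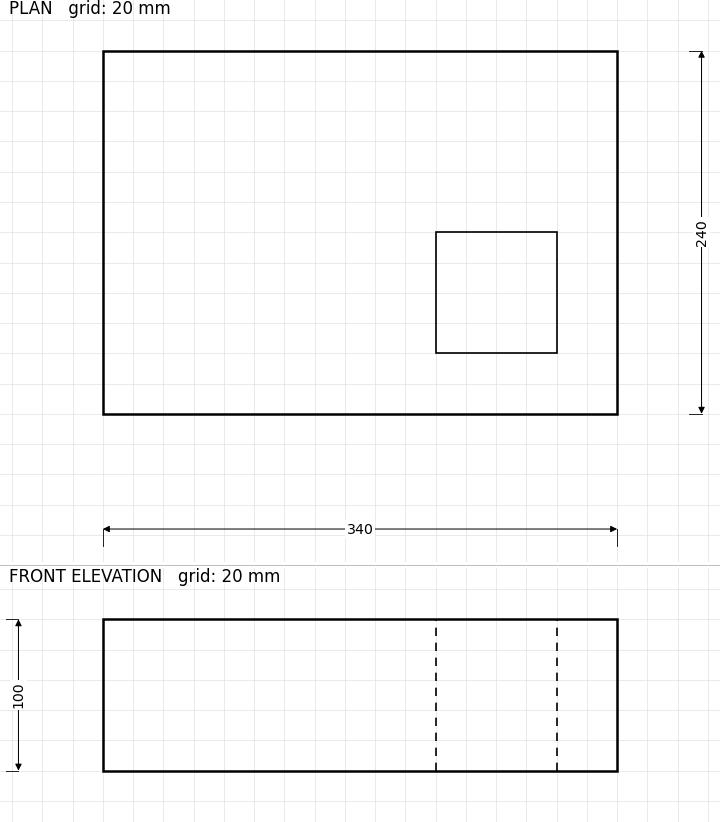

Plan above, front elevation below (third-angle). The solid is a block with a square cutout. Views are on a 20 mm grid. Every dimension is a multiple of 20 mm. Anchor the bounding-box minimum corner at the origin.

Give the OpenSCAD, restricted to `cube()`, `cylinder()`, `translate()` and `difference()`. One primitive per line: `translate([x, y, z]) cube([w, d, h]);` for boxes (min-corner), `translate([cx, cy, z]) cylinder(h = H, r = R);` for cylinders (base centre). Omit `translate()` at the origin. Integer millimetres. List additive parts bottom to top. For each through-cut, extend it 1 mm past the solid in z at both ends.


difference() {
  cube([340, 240, 100]);
  translate([220, 40, -1]) cube([80, 80, 102]);
}


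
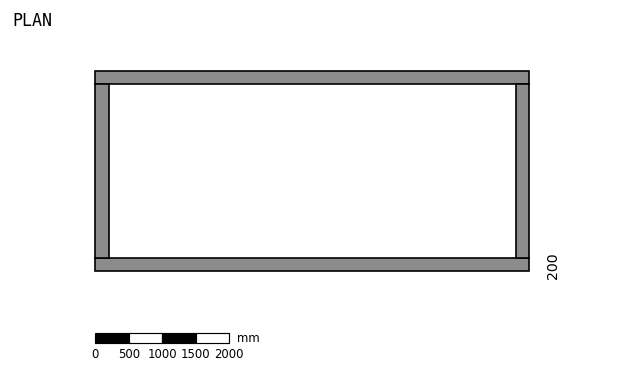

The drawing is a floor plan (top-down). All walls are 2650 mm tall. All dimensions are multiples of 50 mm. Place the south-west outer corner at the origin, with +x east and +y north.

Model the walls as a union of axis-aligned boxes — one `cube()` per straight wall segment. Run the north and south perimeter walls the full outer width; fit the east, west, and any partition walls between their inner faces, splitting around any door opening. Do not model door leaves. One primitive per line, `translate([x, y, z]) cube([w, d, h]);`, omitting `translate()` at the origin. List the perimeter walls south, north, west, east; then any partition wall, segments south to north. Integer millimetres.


cube([6500, 200, 2650]);
translate([0, 2800, 0]) cube([6500, 200, 2650]);
translate([0, 200, 0]) cube([200, 2600, 2650]);
translate([6300, 200, 0]) cube([200, 2600, 2650]);


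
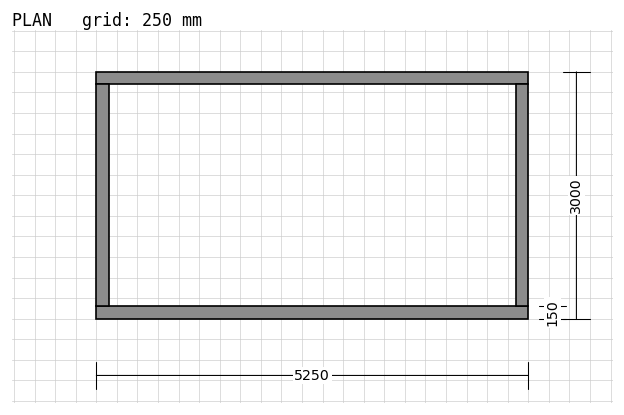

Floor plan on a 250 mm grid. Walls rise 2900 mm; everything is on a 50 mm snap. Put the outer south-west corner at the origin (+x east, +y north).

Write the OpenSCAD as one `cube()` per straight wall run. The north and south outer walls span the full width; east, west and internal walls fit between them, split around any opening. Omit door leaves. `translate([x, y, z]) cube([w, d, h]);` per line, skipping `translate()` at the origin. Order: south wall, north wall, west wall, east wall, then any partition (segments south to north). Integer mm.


cube([5250, 150, 2900]);
translate([0, 2850, 0]) cube([5250, 150, 2900]);
translate([0, 150, 0]) cube([150, 2700, 2900]);
translate([5100, 150, 0]) cube([150, 2700, 2900]);
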